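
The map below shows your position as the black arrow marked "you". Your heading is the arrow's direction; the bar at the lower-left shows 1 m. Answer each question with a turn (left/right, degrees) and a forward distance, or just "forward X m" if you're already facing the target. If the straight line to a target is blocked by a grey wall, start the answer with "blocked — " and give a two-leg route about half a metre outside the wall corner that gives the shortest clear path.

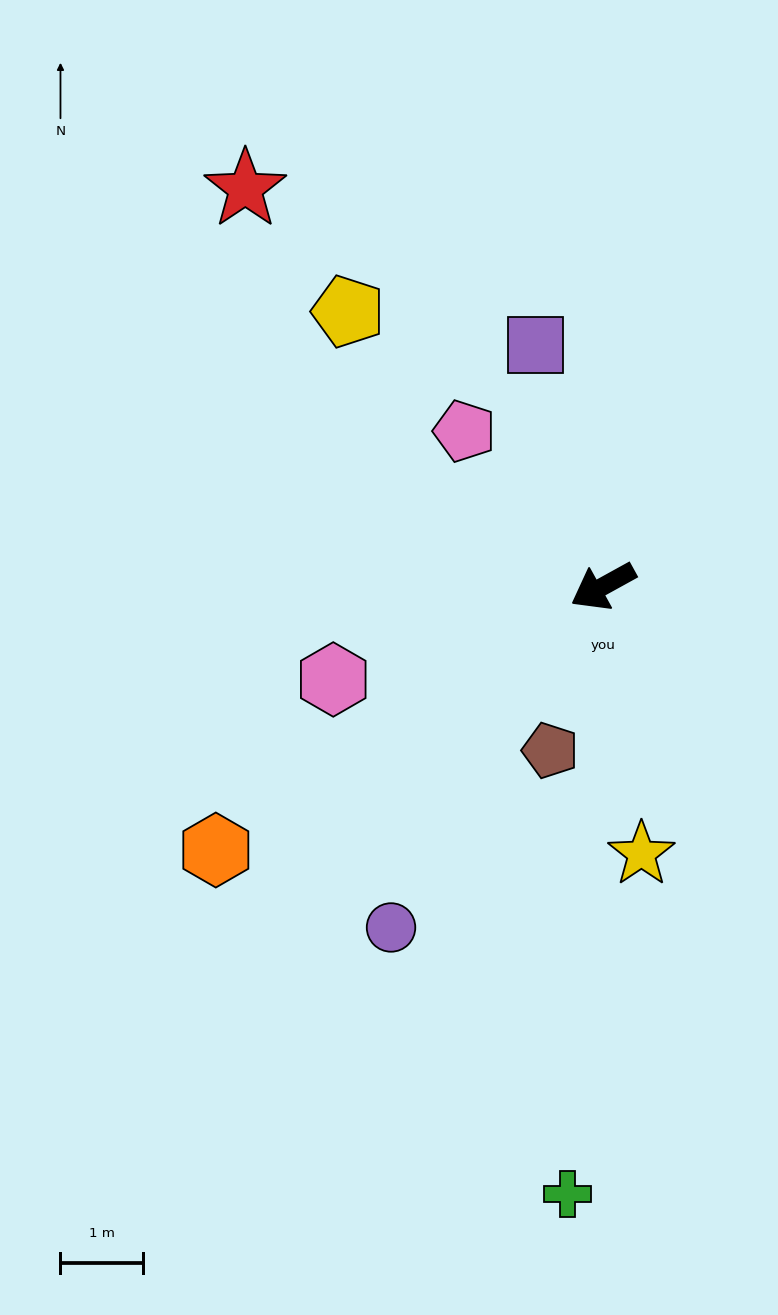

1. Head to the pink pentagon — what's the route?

turn right 77°, forward 2.5 m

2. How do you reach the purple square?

turn right 103°, forward 3.0 m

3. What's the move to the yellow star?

turn left 69°, forward 3.3 m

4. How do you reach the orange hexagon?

turn left 5°, forward 5.7 m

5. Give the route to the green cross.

turn left 58°, forward 7.3 m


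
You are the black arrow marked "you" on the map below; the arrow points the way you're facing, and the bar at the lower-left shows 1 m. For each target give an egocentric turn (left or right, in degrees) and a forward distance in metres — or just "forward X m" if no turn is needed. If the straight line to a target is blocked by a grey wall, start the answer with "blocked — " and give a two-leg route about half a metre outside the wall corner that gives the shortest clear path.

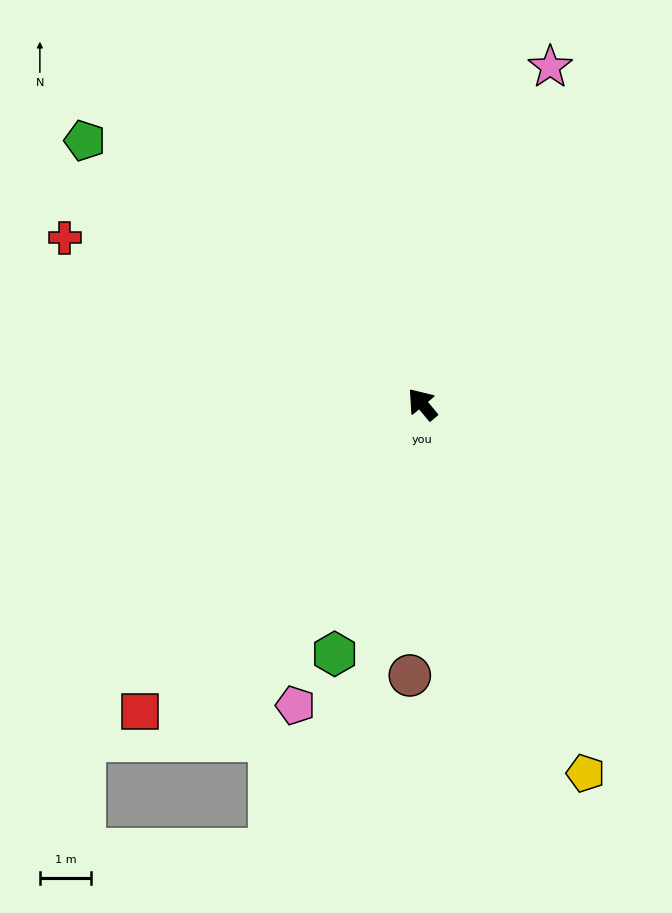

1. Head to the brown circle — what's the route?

turn left 137°, forward 5.3 m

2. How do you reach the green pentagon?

turn left 12°, forward 8.3 m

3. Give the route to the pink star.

turn right 61°, forward 7.0 m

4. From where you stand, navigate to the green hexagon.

turn left 121°, forward 5.1 m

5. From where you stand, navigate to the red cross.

turn left 25°, forward 7.7 m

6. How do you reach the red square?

turn left 98°, forward 8.1 m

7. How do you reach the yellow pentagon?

turn left 164°, forward 7.9 m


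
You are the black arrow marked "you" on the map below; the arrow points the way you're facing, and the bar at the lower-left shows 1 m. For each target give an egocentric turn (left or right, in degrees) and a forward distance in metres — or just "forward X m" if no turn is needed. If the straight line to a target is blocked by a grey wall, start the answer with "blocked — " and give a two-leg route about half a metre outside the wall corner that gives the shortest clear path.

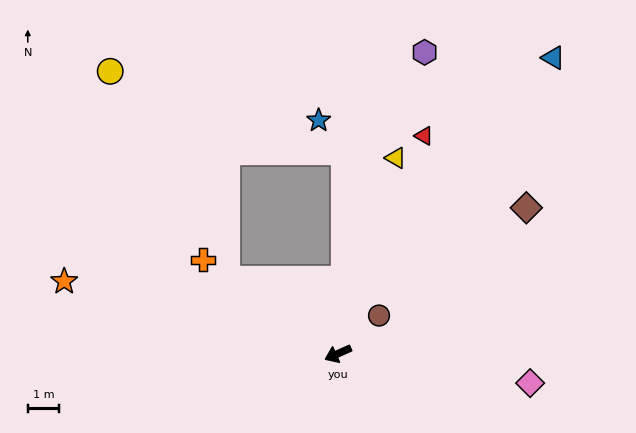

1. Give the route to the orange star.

turn right 39°, forward 9.0 m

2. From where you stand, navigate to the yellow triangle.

turn right 130°, forward 6.5 m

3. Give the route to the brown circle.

turn right 161°, forward 1.8 m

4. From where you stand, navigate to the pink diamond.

turn left 147°, forward 6.2 m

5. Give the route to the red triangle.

turn right 136°, forward 7.5 m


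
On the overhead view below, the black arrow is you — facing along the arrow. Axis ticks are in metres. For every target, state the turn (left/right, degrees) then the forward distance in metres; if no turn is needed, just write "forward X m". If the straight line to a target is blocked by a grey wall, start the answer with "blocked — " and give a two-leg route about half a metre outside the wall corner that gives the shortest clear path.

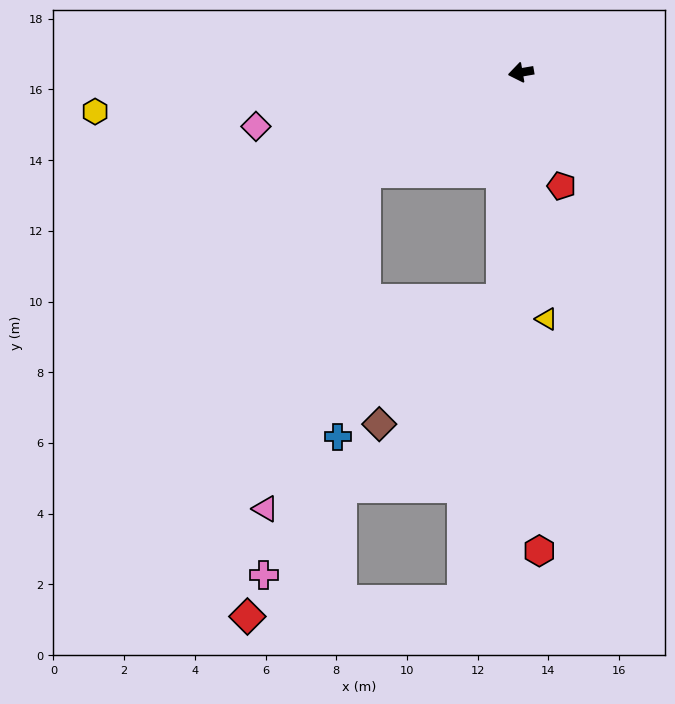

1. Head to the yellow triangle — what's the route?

turn left 86°, forward 7.0 m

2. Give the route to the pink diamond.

forward 7.7 m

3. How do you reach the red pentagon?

turn left 100°, forward 3.4 m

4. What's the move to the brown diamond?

blocked — turn left 75°, forward 6.4 m, then turn right 39°, forward 5.0 m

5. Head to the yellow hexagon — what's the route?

turn right 5°, forward 12.1 m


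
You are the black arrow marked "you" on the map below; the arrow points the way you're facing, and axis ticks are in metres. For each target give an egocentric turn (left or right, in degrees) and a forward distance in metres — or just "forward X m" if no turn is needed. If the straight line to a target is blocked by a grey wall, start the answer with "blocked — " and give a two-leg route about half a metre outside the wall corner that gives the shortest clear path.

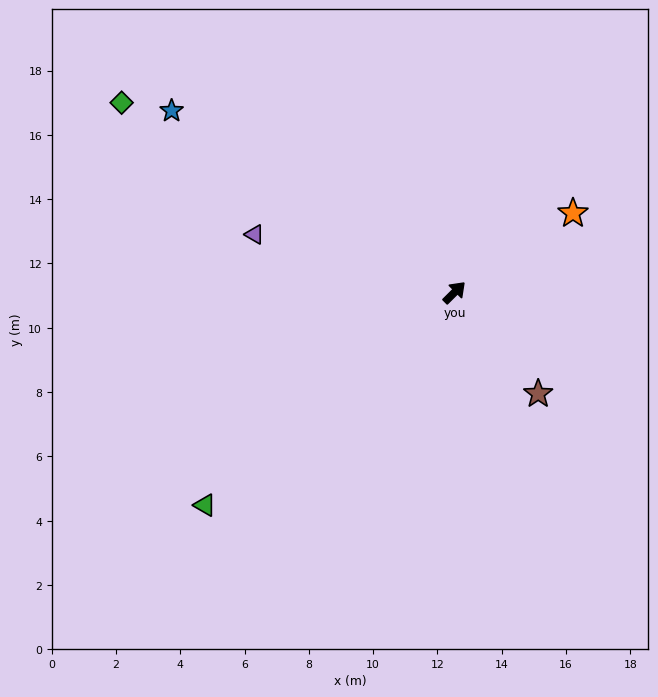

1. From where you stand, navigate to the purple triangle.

turn left 119°, forward 6.5 m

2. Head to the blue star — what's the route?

turn left 102°, forward 10.5 m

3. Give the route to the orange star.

turn right 11°, forward 4.4 m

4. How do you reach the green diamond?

turn left 105°, forward 11.9 m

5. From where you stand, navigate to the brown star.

turn right 95°, forward 4.1 m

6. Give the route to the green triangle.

turn left 176°, forward 10.2 m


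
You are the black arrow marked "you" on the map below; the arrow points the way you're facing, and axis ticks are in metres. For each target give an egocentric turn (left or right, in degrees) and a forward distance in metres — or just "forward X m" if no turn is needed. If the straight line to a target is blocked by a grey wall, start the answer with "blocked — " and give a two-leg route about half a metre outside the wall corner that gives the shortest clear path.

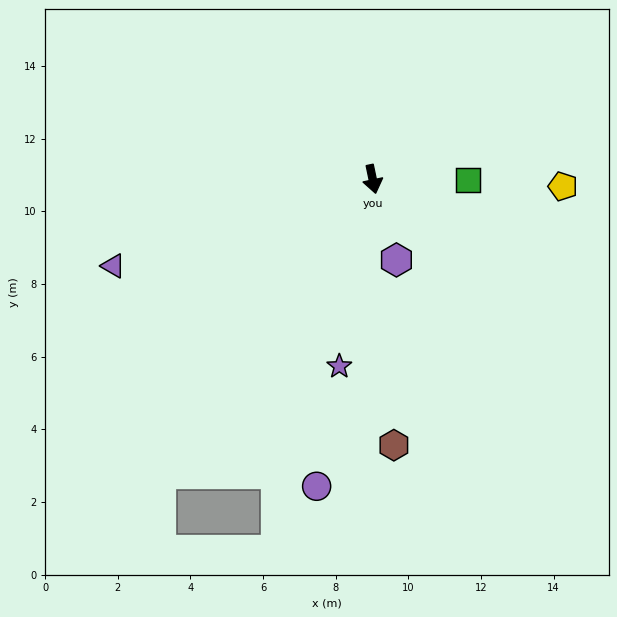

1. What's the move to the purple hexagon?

turn left 5°, forward 2.3 m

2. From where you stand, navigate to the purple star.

turn right 22°, forward 5.2 m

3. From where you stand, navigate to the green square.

turn left 77°, forward 2.6 m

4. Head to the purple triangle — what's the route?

turn right 83°, forward 7.5 m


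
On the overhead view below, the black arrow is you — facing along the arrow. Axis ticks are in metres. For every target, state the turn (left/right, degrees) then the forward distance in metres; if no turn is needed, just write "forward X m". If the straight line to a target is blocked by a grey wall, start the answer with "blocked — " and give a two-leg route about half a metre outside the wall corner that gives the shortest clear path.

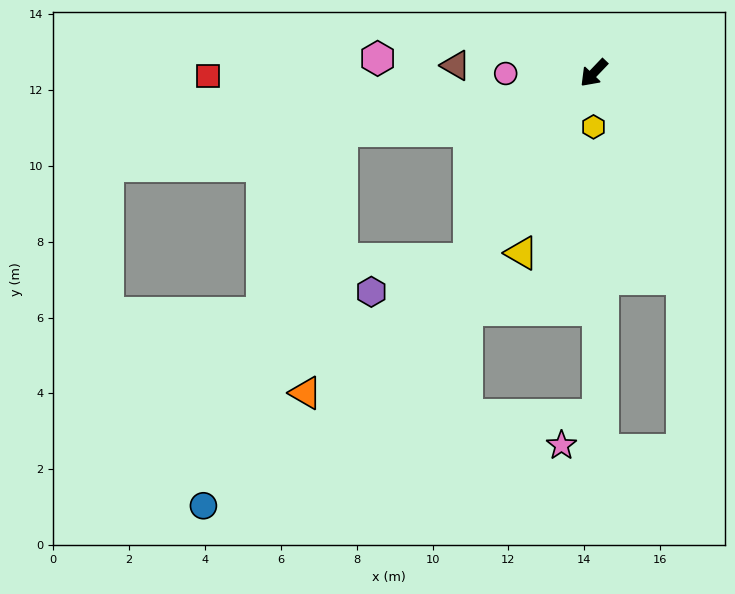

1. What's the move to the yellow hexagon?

turn left 43°, forward 1.4 m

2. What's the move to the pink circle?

turn right 46°, forward 2.3 m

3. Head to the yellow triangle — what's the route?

turn left 22°, forward 5.1 m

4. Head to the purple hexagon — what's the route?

blocked — turn left 10°, forward 5.9 m, then turn right 38°, forward 2.7 m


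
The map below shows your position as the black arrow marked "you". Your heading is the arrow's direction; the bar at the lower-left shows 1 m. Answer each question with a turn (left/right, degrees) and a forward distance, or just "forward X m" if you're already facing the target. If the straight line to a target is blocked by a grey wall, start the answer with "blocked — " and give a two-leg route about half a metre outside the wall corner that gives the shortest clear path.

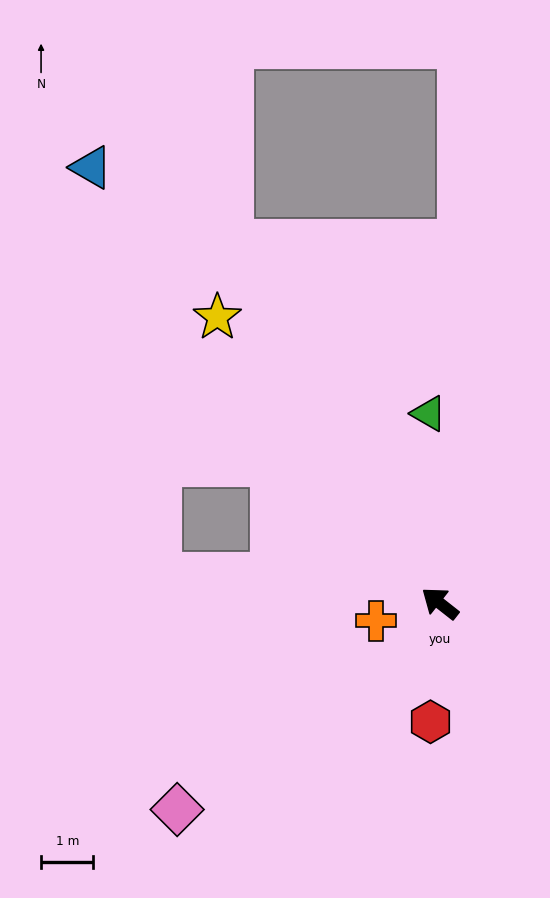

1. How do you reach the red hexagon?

turn left 124°, forward 2.3 m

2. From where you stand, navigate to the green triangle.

turn right 48°, forward 3.6 m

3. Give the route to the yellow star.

turn right 14°, forward 6.9 m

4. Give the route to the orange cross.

turn left 53°, forward 1.3 m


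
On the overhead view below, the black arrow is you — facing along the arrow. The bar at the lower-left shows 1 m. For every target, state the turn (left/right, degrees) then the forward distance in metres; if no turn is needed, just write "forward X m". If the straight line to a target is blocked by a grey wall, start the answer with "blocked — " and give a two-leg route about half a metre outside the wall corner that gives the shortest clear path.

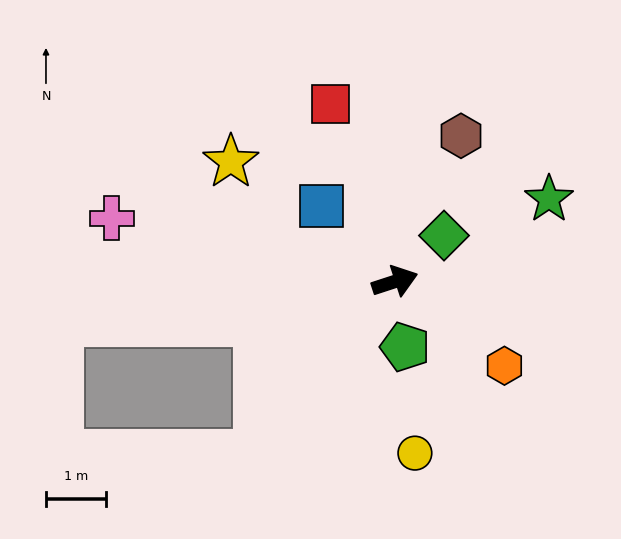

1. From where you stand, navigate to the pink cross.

turn left 149°, forward 4.9 m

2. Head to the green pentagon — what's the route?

turn right 99°, forward 1.1 m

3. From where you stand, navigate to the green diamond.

turn left 25°, forward 1.1 m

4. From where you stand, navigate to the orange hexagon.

turn right 56°, forward 2.3 m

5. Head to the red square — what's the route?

turn left 92°, forward 3.2 m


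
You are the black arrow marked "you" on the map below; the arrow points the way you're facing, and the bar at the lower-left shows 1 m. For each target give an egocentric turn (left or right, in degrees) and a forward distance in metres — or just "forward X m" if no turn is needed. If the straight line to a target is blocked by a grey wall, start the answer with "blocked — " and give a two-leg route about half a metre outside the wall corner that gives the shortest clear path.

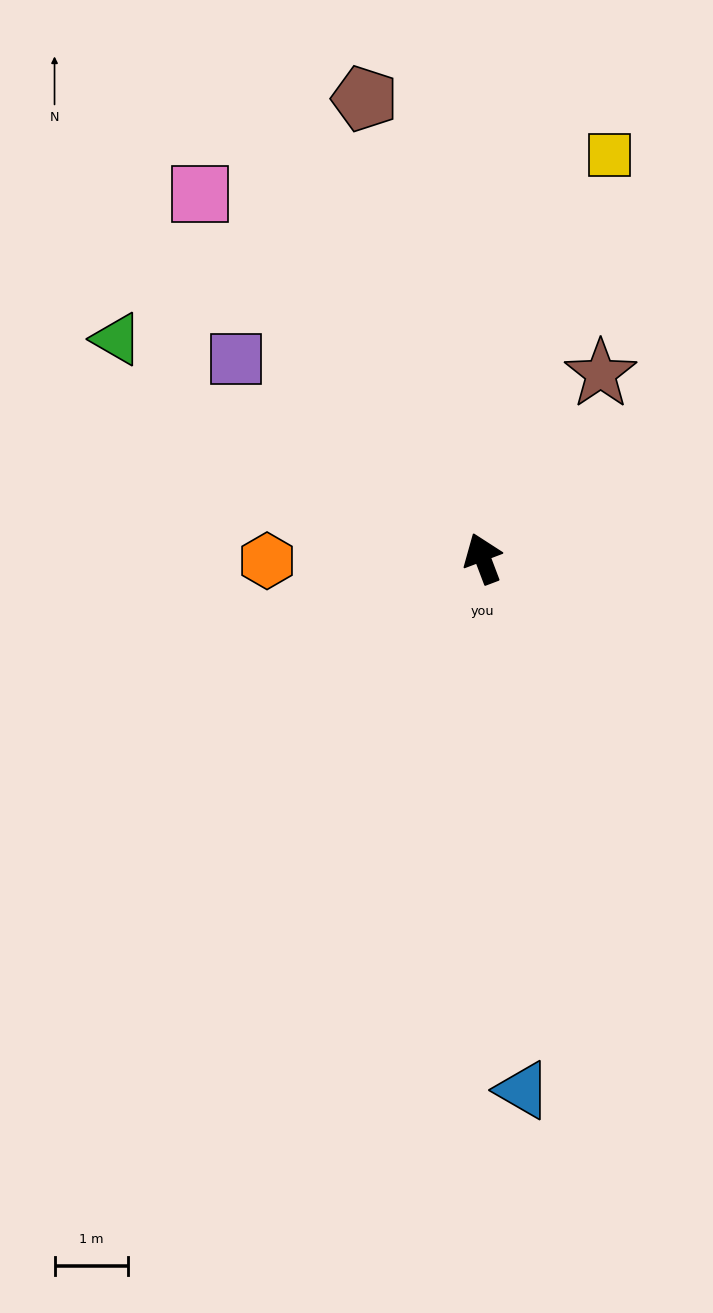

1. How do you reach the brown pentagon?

turn right 6°, forward 6.4 m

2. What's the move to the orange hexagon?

turn left 70°, forward 2.9 m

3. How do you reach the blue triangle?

turn left 164°, forward 7.2 m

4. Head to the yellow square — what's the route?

turn right 38°, forward 5.7 m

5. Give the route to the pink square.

turn left 17°, forward 6.2 m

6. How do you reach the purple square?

turn left 30°, forward 4.3 m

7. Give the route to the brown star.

turn right 53°, forward 3.0 m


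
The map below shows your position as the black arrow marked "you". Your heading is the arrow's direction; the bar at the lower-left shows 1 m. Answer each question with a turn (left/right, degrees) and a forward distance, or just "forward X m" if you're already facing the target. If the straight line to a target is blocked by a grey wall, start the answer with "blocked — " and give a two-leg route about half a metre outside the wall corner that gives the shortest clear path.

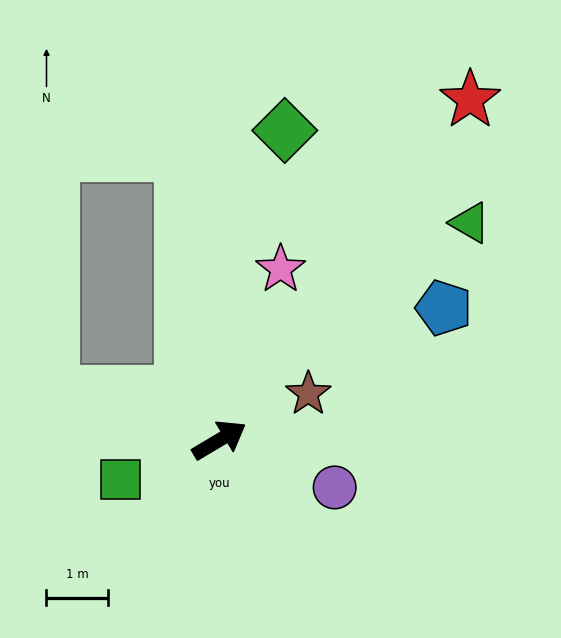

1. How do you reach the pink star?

turn left 40°, forward 2.9 m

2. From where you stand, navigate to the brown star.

turn right 3°, forward 1.6 m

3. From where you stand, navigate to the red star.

turn left 23°, forward 6.8 m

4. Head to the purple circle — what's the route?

turn right 53°, forward 2.0 m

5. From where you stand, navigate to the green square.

turn left 171°, forward 1.7 m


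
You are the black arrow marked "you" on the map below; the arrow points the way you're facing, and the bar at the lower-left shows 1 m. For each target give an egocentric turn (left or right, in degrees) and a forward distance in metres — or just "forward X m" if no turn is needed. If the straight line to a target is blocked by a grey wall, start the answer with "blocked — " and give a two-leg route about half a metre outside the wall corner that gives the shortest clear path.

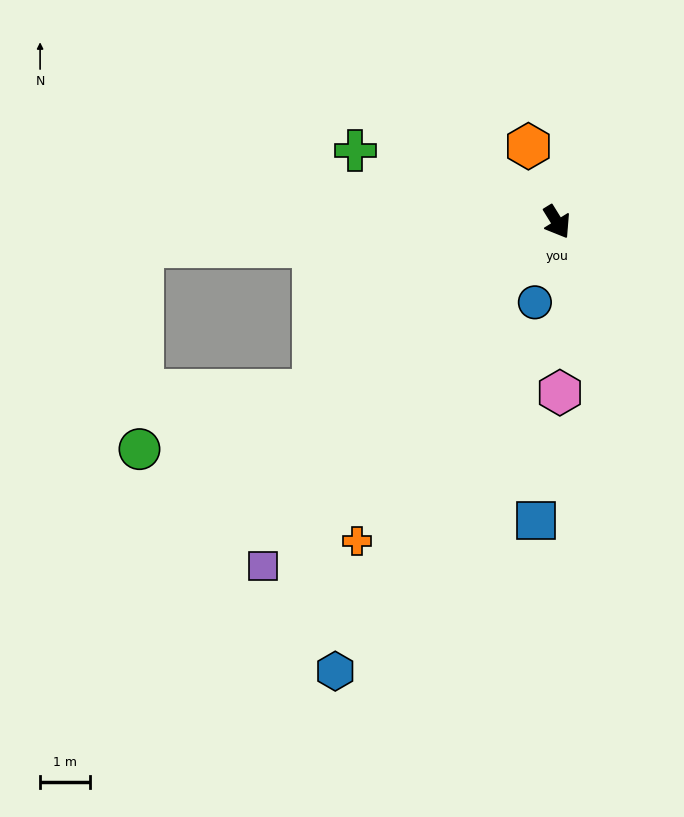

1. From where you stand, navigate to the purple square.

turn right 72°, forward 9.0 m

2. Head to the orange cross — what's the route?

turn right 64°, forward 7.5 m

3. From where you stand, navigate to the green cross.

turn right 141°, forward 4.3 m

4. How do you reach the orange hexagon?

turn left 169°, forward 1.6 m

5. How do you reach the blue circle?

turn right 47°, forward 1.7 m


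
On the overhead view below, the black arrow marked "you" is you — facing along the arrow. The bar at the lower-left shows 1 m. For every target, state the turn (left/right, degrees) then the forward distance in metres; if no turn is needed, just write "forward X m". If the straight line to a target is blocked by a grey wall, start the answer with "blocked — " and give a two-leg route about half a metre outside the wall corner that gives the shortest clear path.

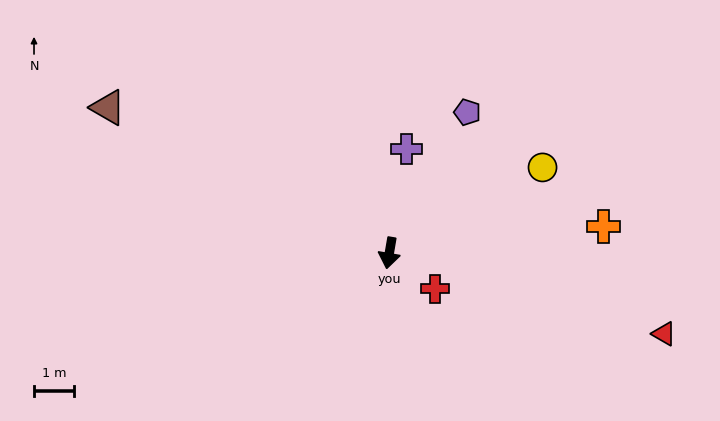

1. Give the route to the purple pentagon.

turn left 161°, forward 4.0 m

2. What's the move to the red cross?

turn left 62°, forward 1.5 m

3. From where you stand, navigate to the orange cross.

turn left 107°, forward 5.4 m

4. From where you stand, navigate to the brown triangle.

turn right 108°, forward 8.0 m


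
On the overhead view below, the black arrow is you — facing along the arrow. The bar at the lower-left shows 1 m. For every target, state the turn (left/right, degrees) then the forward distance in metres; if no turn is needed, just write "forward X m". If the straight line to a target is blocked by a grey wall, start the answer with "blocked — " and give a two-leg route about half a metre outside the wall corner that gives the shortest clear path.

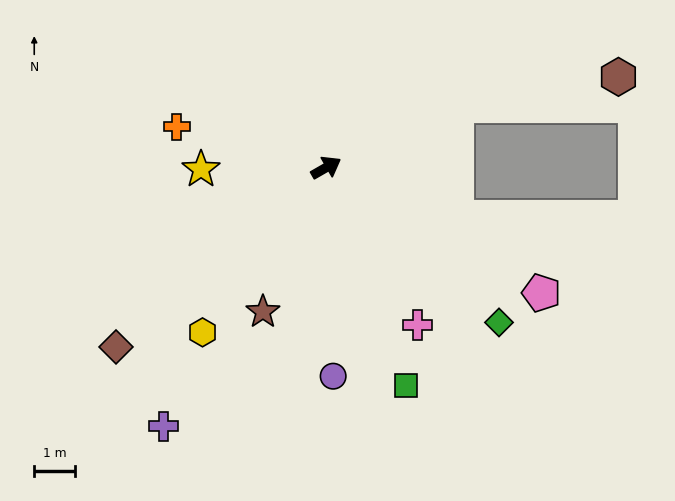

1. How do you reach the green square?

turn right 100°, forward 5.7 m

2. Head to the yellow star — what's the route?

turn left 151°, forward 3.1 m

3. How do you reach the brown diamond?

turn right 169°, forward 6.8 m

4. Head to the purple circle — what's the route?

turn right 118°, forward 5.1 m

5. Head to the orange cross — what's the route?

turn left 135°, forward 3.8 m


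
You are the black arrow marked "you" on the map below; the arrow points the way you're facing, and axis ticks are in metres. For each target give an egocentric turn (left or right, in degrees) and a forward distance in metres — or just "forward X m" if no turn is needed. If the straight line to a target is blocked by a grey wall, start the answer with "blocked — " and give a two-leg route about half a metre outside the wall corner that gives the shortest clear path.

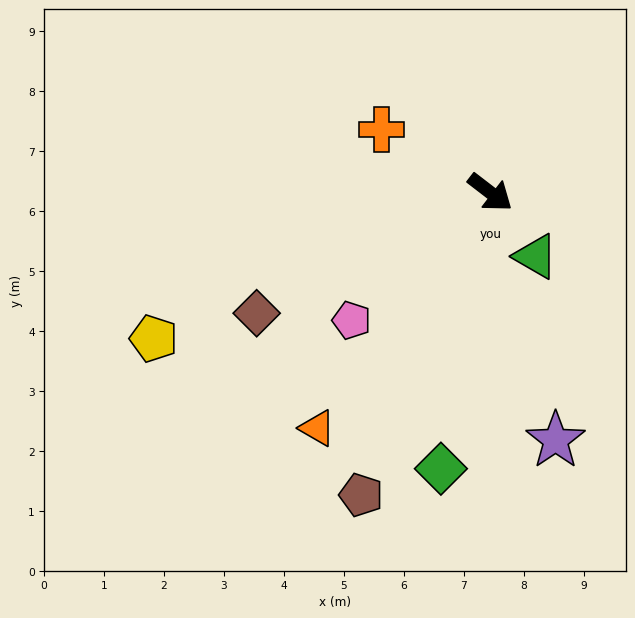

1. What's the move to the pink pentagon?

turn right 100°, forward 3.1 m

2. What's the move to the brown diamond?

turn right 115°, forward 4.4 m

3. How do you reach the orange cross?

turn right 173°, forward 2.1 m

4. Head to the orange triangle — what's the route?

turn right 89°, forward 4.9 m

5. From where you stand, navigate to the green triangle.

turn right 17°, forward 1.3 m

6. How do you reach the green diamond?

turn right 63°, forward 4.7 m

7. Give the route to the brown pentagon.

turn right 76°, forward 5.5 m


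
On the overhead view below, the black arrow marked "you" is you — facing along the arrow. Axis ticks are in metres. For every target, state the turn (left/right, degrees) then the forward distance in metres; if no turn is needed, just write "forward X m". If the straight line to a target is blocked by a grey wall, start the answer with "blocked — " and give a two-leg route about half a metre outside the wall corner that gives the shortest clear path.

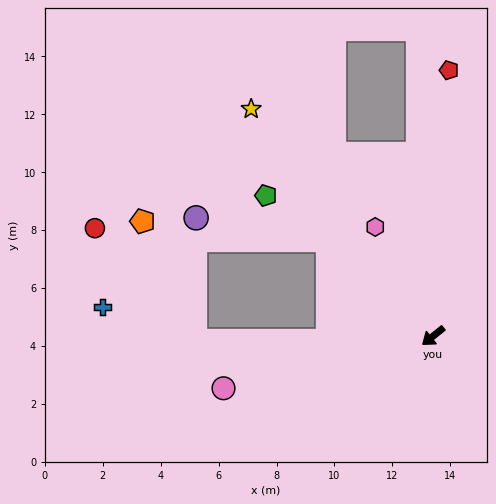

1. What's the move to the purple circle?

blocked — turn right 81°, forward 4.9 m, then turn left 33°, forward 4.6 m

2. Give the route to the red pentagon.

turn right 132°, forward 9.2 m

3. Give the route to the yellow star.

turn right 90°, forward 10.0 m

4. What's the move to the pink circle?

turn right 25°, forward 7.5 m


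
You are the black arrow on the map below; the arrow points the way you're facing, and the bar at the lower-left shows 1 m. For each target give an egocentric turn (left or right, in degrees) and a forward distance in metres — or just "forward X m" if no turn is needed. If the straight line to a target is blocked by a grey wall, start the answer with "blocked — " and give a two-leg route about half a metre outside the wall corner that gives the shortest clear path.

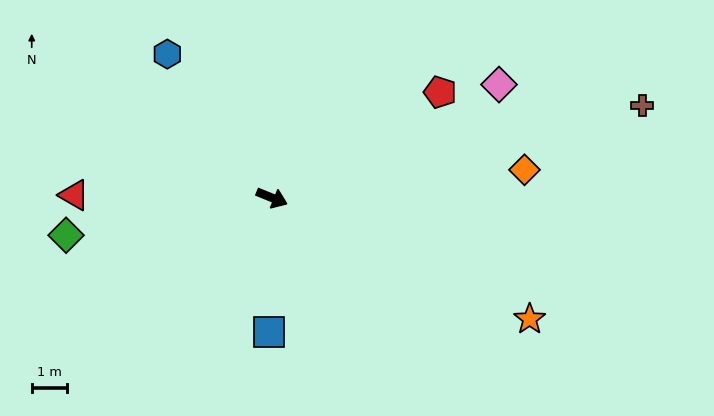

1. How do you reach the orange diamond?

turn left 29°, forward 7.1 m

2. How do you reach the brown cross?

turn left 36°, forward 10.7 m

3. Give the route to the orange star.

turn right 3°, forward 8.0 m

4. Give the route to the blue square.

turn right 69°, forward 3.8 m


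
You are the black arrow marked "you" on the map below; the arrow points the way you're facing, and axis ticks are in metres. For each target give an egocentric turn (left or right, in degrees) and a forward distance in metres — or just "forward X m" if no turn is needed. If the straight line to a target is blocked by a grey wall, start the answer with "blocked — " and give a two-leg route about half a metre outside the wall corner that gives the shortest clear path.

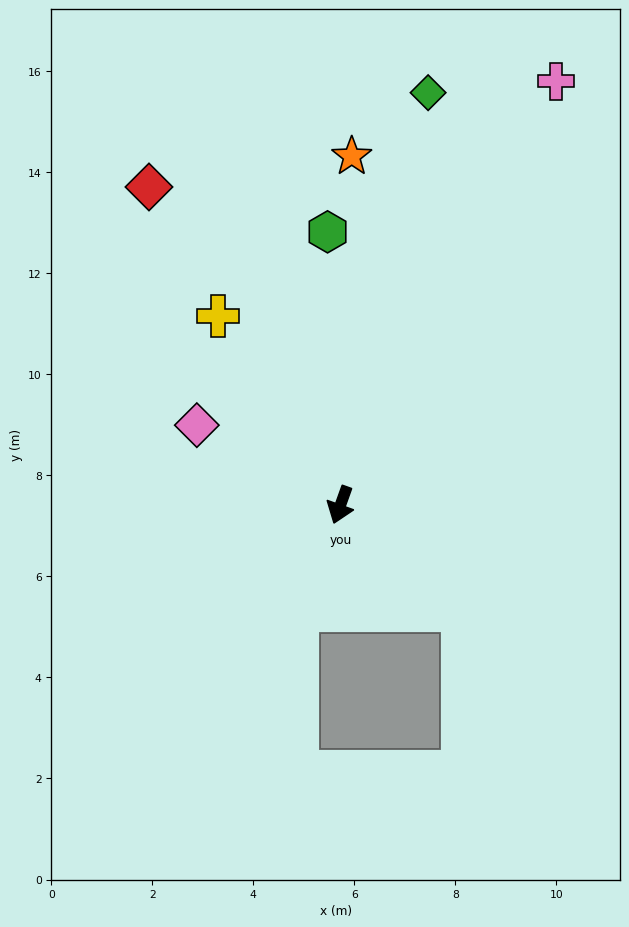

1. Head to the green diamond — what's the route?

turn right 172°, forward 8.3 m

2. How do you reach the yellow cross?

turn right 127°, forward 4.5 m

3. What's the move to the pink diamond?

turn right 99°, forward 3.3 m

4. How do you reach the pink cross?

turn left 173°, forward 9.4 m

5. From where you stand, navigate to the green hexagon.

turn right 158°, forward 5.4 m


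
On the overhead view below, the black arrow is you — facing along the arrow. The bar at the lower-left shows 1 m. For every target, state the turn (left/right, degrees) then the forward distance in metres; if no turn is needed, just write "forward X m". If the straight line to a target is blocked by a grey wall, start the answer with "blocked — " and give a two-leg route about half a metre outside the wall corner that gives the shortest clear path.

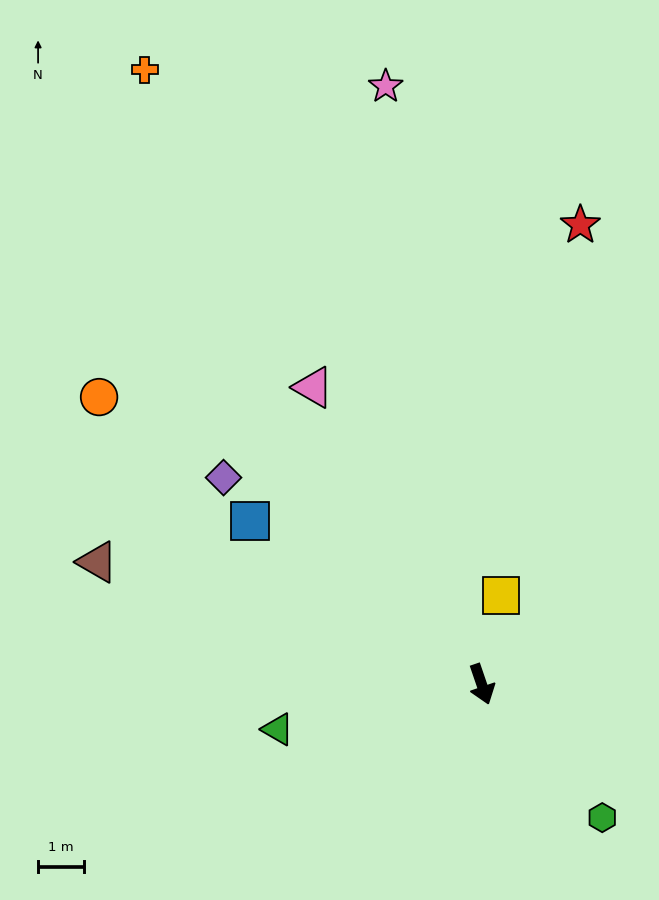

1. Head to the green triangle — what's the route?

turn right 96°, forward 4.6 m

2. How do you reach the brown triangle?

turn right 127°, forward 8.8 m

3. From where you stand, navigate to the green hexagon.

turn left 23°, forward 3.9 m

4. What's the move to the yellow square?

turn left 149°, forward 2.0 m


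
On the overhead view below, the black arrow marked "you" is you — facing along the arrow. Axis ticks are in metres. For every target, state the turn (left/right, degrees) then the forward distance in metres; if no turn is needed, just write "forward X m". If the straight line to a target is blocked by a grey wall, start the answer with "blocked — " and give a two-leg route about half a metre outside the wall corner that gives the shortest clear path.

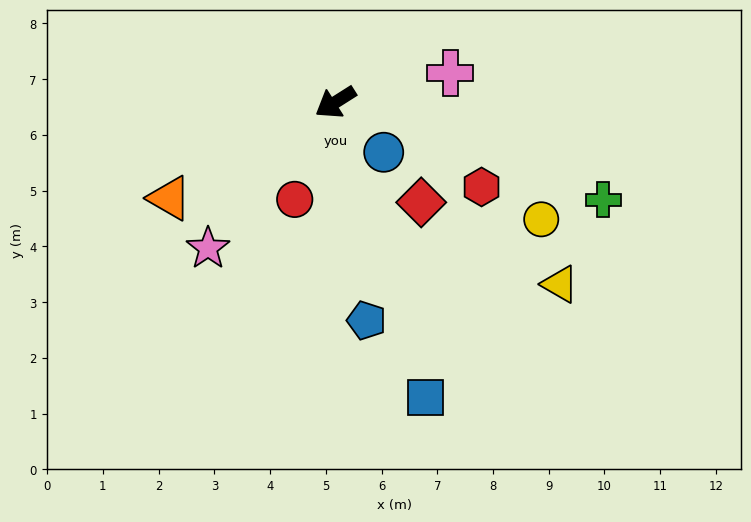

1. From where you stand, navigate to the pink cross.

turn left 162°, forward 2.1 m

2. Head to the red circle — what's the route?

turn left 35°, forward 1.9 m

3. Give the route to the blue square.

turn left 75°, forward 5.5 m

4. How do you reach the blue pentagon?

turn left 66°, forward 4.0 m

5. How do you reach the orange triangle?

turn right 2°, forward 3.4 m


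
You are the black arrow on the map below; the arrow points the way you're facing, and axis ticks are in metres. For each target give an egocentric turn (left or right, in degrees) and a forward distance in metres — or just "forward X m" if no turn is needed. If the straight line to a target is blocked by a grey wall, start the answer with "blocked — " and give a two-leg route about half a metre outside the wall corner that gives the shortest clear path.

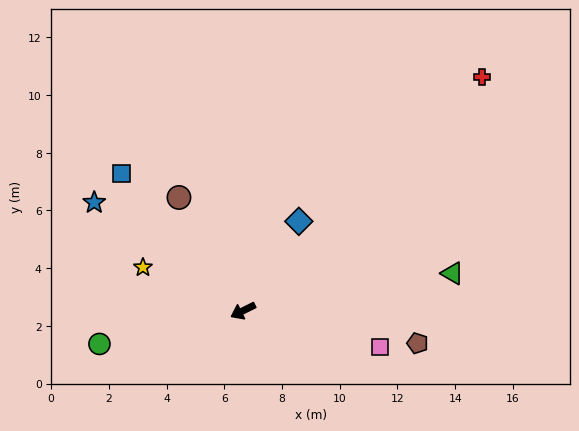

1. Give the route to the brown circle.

turn right 87°, forward 4.5 m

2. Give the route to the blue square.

turn right 75°, forward 6.3 m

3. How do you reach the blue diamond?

turn right 148°, forward 3.7 m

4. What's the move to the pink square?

turn left 139°, forward 4.9 m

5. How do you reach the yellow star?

turn right 50°, forward 3.8 m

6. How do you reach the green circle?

turn right 13°, forward 5.1 m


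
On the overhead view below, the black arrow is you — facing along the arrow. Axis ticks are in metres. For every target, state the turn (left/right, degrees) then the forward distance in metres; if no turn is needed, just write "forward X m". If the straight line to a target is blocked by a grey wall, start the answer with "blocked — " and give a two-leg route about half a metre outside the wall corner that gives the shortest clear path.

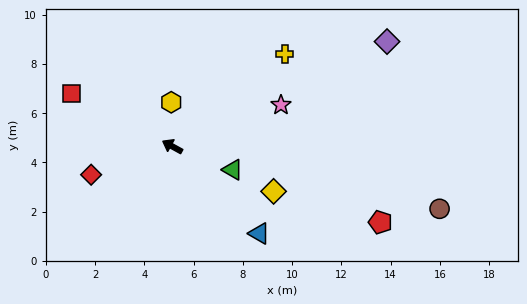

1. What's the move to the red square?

forward 4.6 m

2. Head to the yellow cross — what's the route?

turn right 112°, forward 5.9 m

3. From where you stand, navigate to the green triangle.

turn right 172°, forward 2.6 m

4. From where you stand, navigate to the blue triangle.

turn left 164°, forward 5.0 m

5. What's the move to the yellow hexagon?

turn right 60°, forward 1.8 m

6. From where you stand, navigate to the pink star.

turn right 130°, forward 4.7 m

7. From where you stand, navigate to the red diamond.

turn left 48°, forward 3.5 m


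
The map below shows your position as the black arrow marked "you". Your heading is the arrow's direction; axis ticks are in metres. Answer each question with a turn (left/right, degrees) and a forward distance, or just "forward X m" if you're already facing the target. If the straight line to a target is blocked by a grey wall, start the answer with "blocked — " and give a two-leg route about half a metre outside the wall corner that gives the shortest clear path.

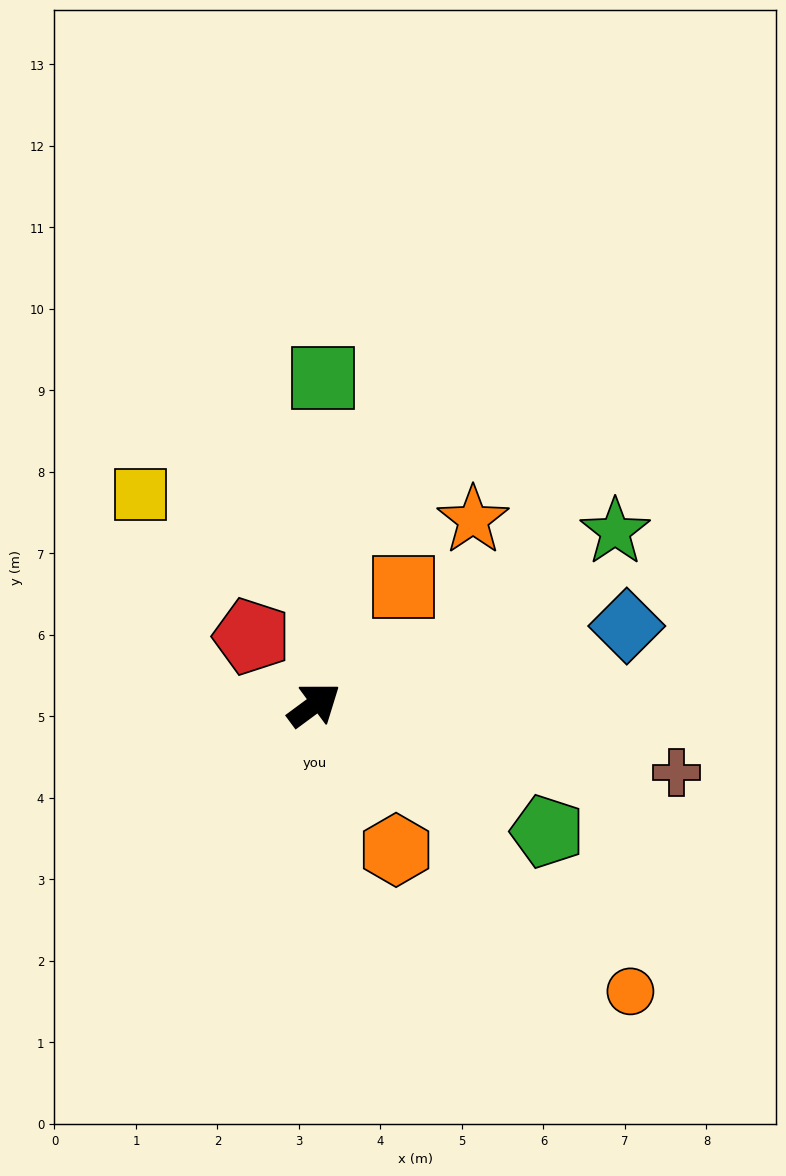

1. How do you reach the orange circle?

turn right 79°, forward 5.2 m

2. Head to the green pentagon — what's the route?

turn right 65°, forward 3.3 m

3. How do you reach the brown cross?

turn right 47°, forward 4.5 m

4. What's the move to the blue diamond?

turn right 22°, forward 4.0 m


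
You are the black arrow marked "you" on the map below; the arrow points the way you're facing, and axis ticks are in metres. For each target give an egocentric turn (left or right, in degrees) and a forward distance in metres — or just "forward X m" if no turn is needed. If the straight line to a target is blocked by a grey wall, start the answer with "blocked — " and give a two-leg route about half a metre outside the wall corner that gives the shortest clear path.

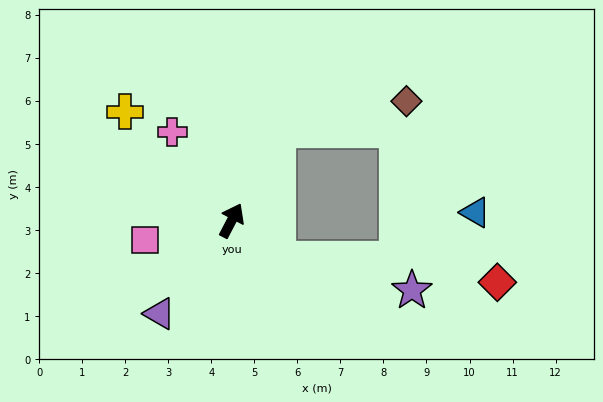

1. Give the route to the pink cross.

turn left 61°, forward 2.5 m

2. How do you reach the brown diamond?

blocked — forward 2.4 m, then turn right 50°, forward 3.1 m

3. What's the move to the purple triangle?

turn left 170°, forward 2.7 m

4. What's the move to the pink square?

turn left 130°, forward 2.1 m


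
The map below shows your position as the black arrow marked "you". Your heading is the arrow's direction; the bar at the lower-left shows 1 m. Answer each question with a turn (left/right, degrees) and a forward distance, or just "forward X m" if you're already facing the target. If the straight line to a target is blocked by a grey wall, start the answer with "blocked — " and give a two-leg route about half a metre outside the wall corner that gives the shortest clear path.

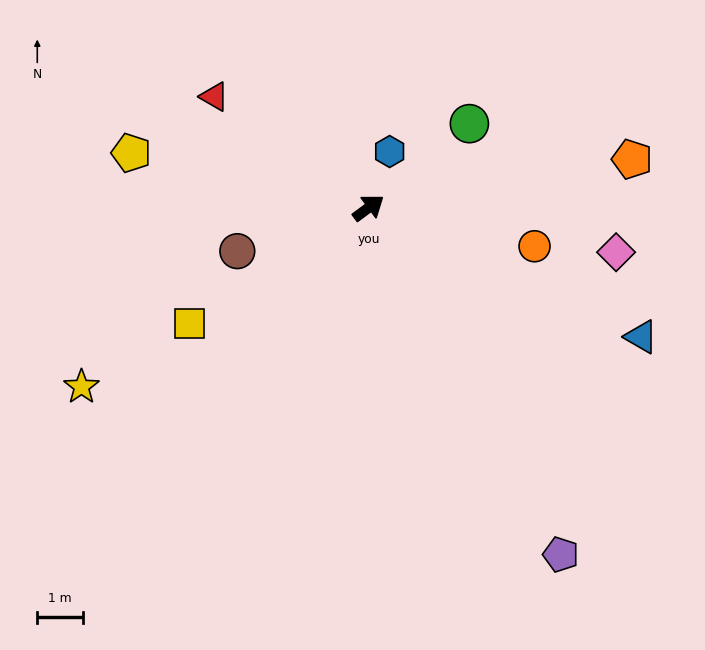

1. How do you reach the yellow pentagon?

turn left 130°, forward 5.3 m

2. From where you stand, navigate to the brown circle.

turn left 162°, forward 3.0 m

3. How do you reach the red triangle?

turn left 108°, forward 4.2 m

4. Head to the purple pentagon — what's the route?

turn right 97°, forward 8.7 m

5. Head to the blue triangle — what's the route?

turn right 62°, forward 6.6 m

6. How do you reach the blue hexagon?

turn left 33°, forward 1.3 m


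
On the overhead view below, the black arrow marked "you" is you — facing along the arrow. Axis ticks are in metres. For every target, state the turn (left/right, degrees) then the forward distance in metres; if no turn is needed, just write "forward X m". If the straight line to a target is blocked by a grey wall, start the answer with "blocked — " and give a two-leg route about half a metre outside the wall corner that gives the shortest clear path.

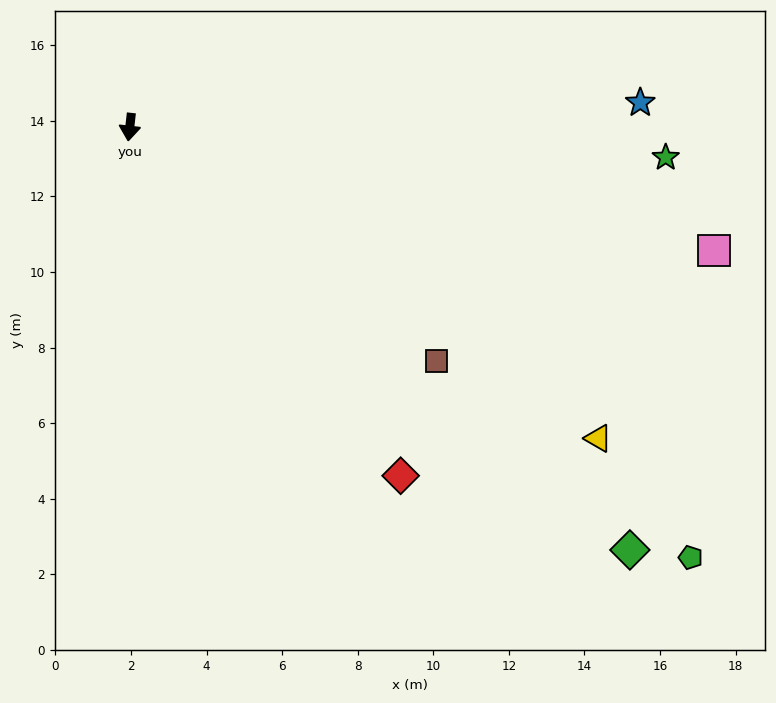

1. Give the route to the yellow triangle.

turn left 63°, forward 14.9 m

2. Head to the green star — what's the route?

turn left 93°, forward 14.2 m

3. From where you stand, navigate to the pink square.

turn left 85°, forward 15.8 m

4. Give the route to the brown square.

turn left 59°, forward 10.2 m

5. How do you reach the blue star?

turn left 99°, forward 13.5 m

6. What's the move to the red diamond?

turn left 44°, forward 11.7 m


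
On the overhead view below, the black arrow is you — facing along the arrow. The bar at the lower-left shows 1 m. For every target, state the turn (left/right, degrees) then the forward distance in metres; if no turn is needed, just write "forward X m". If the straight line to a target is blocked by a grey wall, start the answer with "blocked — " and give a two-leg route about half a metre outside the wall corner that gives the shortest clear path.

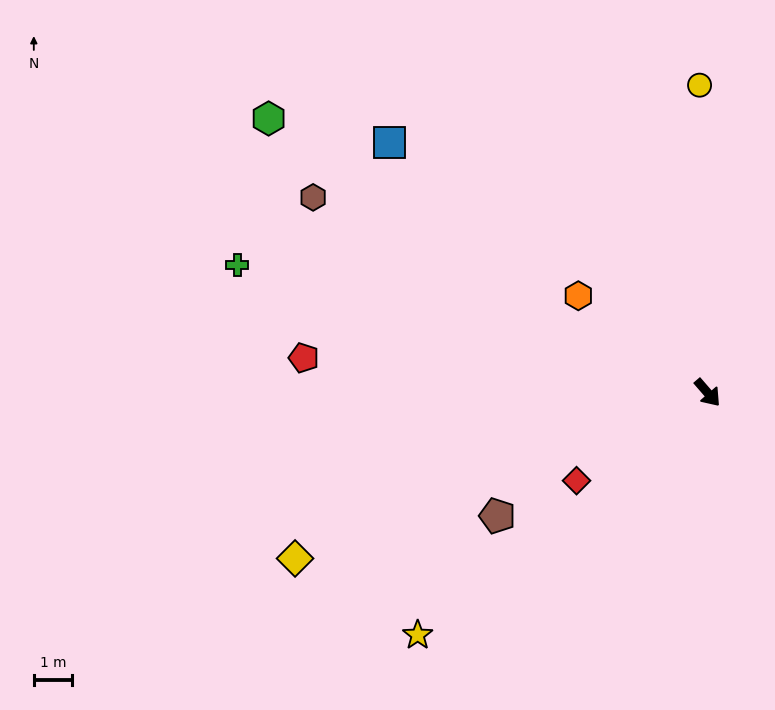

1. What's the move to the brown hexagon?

turn right 157°, forward 11.6 m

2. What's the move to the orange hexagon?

turn right 168°, forward 4.3 m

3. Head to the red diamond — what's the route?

turn right 97°, forward 4.2 m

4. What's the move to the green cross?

turn right 146°, forward 12.8 m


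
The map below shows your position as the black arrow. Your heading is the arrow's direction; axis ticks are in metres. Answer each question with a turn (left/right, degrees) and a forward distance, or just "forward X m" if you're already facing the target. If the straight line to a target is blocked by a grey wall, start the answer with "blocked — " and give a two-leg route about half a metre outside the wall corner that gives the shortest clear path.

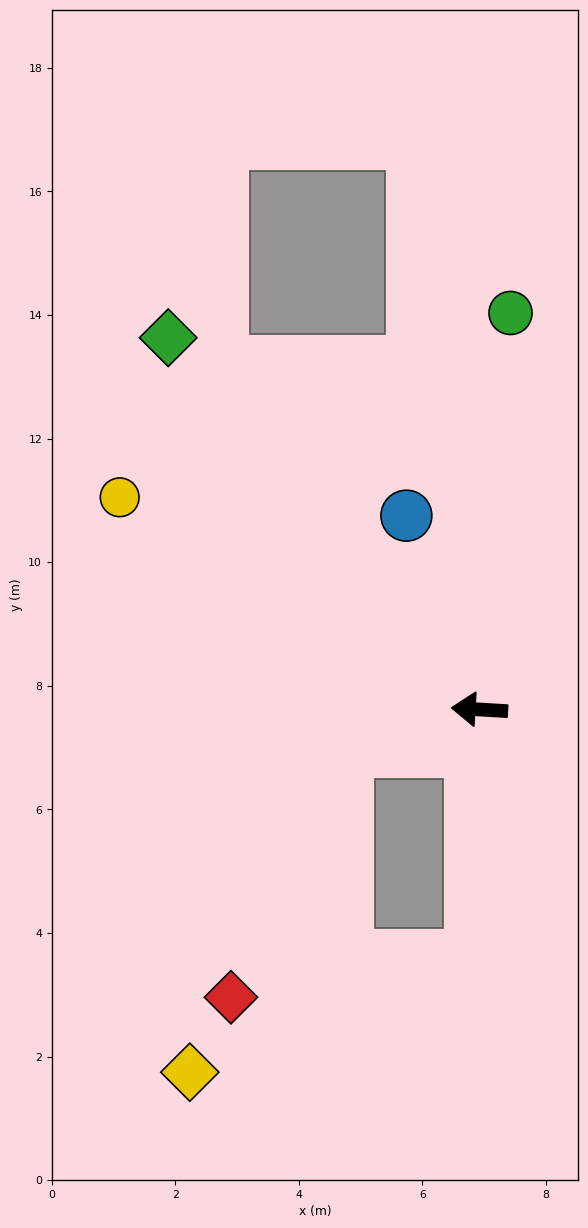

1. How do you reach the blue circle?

turn right 66°, forward 3.4 m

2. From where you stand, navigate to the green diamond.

turn right 47°, forward 7.8 m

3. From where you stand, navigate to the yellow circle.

turn right 27°, forward 6.8 m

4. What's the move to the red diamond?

blocked — turn left 21°, forward 2.2 m, then turn left 47°, forward 4.4 m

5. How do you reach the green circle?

turn right 91°, forward 6.4 m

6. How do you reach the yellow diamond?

blocked — turn left 91°, forward 4.0 m, then turn right 65°, forward 4.9 m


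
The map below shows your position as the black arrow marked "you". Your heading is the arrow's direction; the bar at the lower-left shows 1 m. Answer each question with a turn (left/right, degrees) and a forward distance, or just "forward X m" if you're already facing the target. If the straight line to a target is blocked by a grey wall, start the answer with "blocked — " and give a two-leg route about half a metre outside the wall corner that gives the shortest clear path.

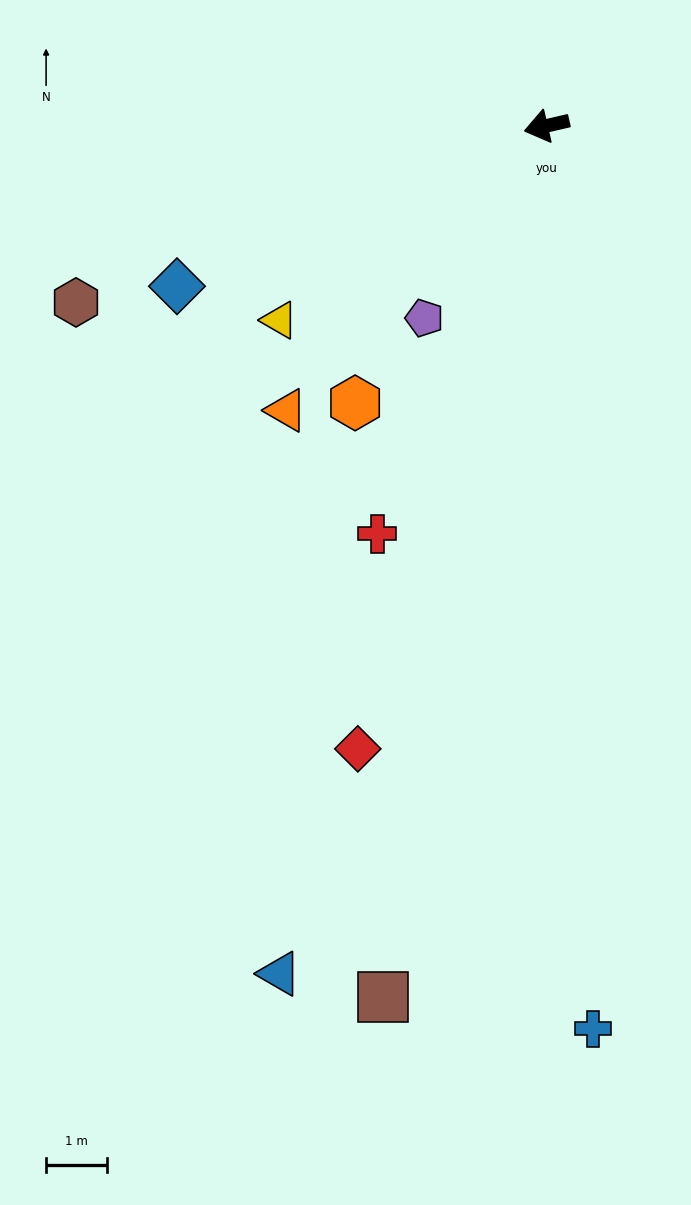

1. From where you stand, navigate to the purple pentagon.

turn left 45°, forward 3.7 m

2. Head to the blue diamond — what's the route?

turn left 10°, forward 6.6 m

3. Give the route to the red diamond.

turn left 60°, forward 10.7 m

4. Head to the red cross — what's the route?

turn left 54°, forward 7.2 m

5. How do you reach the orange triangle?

turn left 35°, forward 6.3 m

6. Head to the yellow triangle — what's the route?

turn left 23°, forward 5.4 m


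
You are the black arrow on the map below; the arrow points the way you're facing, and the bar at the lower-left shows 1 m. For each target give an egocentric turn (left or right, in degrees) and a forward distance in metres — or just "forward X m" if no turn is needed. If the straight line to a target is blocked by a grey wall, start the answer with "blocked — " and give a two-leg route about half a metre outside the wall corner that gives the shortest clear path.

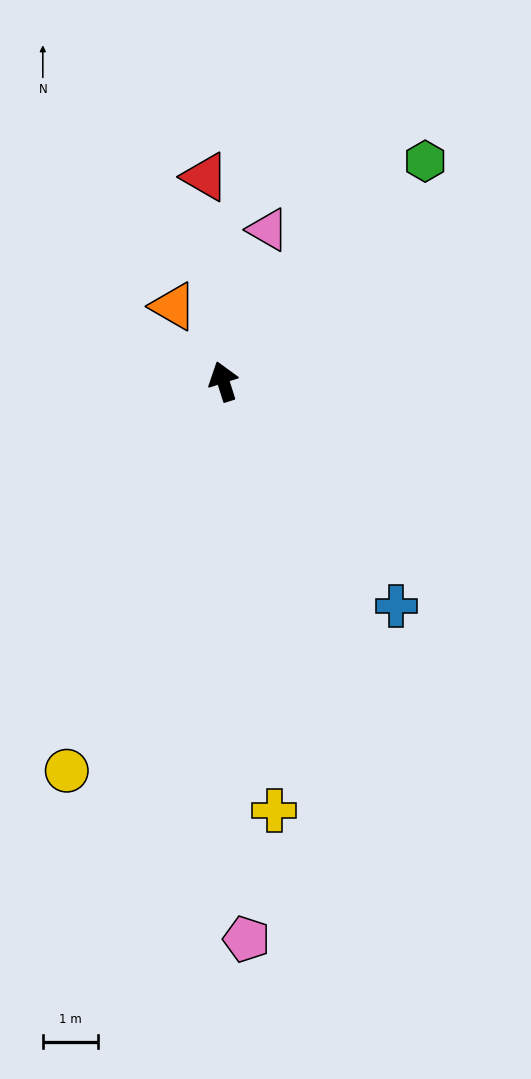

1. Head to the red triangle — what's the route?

turn right 12°, forward 3.7 m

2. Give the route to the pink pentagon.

turn left 165°, forward 10.0 m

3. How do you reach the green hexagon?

turn right 60°, forward 5.4 m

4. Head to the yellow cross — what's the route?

turn left 169°, forward 7.8 m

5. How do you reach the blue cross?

turn right 160°, forward 5.1 m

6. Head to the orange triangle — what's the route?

turn left 16°, forward 1.6 m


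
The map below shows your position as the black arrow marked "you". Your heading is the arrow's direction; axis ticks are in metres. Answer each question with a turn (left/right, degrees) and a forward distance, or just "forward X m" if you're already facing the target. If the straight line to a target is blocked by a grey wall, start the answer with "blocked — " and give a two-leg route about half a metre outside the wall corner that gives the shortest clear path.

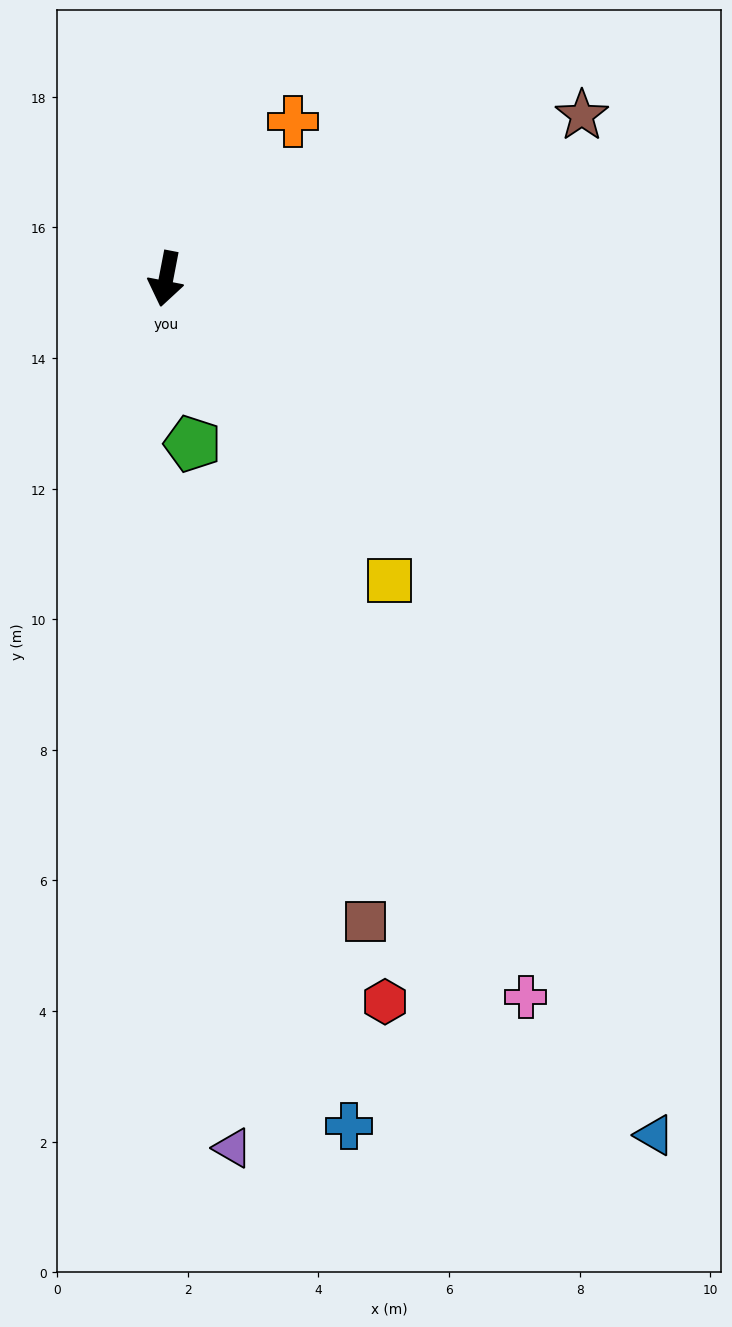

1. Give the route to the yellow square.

turn left 47°, forward 5.7 m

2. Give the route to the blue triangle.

turn left 41°, forward 15.1 m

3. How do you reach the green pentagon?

turn left 20°, forward 2.6 m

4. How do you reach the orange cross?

turn left 152°, forward 3.1 m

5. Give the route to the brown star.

turn left 122°, forward 6.8 m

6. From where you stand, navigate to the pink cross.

turn left 38°, forward 12.3 m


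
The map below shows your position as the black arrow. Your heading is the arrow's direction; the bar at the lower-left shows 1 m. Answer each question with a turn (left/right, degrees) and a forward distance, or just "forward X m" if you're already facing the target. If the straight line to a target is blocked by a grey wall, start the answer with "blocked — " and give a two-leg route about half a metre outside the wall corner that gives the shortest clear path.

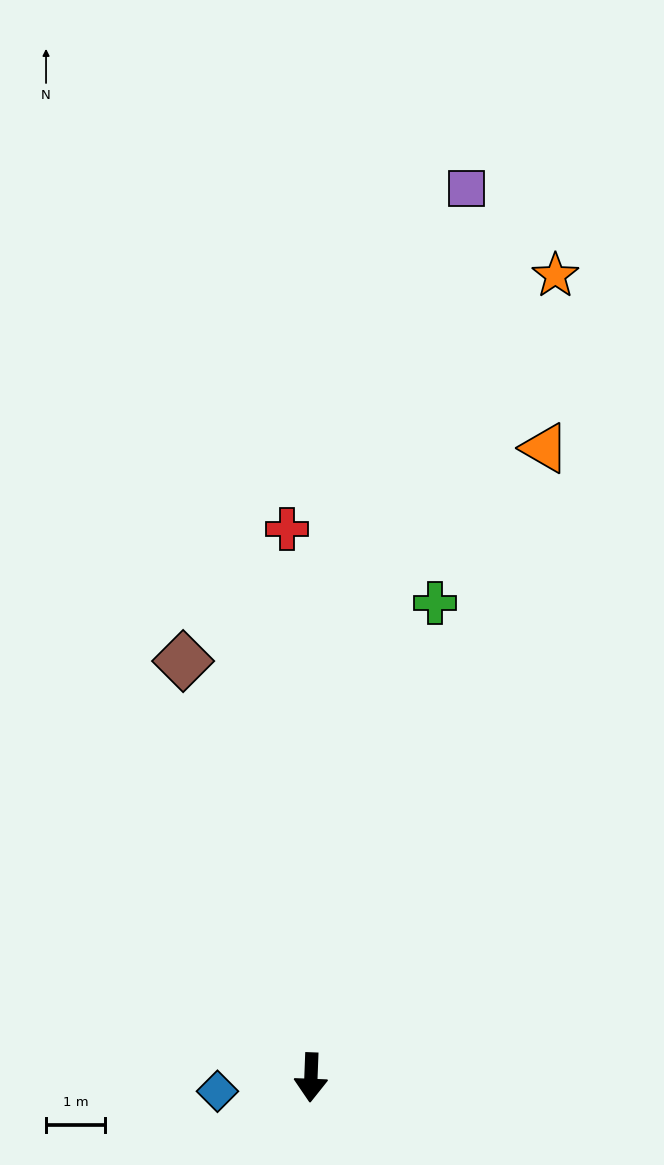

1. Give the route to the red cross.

turn right 175°, forward 9.3 m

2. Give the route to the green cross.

turn left 168°, forward 8.3 m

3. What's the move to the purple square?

turn left 172°, forward 15.3 m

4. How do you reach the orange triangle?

turn left 162°, forward 11.4 m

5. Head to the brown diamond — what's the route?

turn right 161°, forward 7.4 m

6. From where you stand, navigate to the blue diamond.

turn right 79°, forward 1.6 m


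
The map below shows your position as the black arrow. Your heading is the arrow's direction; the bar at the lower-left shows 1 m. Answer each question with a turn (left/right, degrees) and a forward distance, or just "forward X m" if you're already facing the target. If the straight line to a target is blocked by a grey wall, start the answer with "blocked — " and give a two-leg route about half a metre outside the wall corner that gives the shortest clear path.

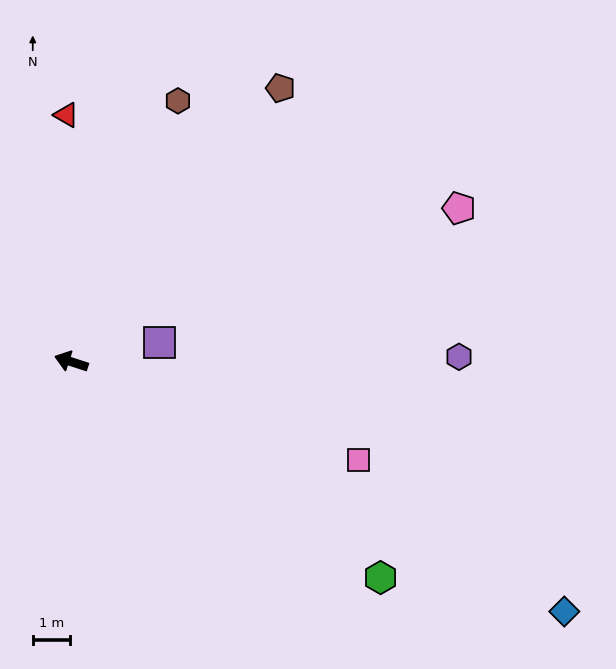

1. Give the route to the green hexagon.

turn left 163°, forward 10.1 m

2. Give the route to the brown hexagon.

turn right 94°, forward 7.6 m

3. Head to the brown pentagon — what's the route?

turn right 109°, forward 9.2 m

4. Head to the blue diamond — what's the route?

turn left 171°, forward 14.8 m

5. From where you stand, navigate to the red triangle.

turn right 71°, forward 6.6 m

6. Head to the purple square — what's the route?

turn right 150°, forward 2.4 m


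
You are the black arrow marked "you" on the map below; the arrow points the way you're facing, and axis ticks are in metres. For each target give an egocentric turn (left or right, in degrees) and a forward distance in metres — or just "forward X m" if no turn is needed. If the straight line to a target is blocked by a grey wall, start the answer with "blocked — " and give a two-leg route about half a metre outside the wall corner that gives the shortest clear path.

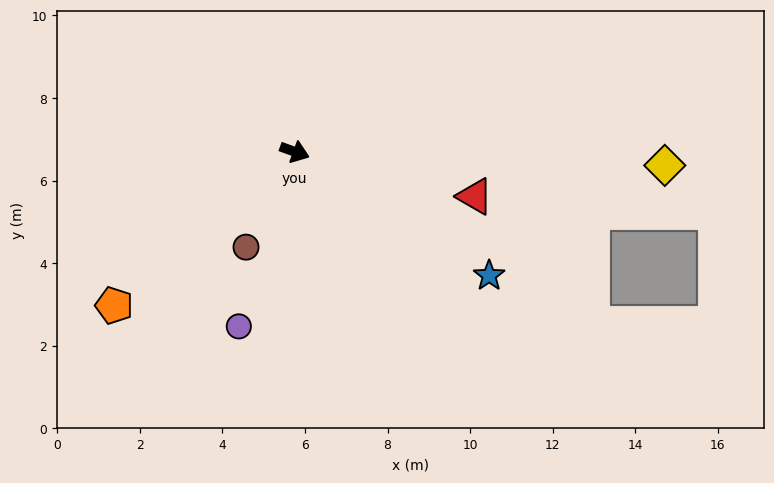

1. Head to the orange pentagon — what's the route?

turn right 120°, forward 5.7 m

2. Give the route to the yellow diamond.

turn left 18°, forward 9.0 m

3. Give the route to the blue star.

turn right 12°, forward 5.6 m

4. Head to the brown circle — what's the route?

turn right 97°, forward 2.6 m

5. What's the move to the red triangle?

turn left 6°, forward 4.5 m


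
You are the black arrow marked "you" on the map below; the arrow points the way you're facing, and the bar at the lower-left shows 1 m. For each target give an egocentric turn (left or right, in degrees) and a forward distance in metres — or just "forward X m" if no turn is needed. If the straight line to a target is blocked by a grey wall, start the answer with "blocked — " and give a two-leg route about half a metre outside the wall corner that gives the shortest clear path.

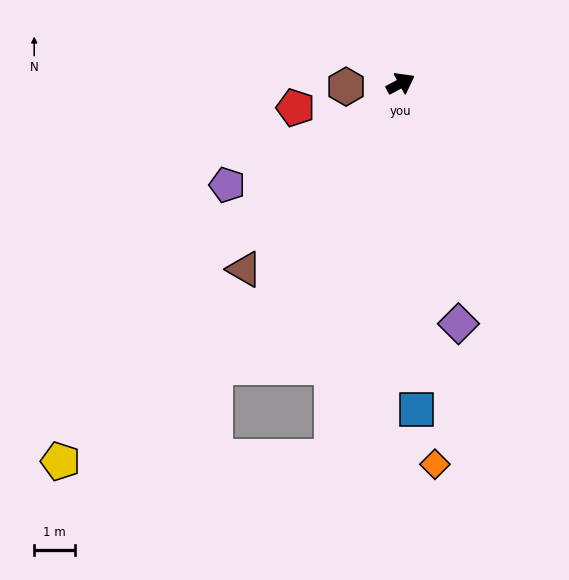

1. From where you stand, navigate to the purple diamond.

turn right 105°, forward 6.0 m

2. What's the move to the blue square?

turn right 116°, forward 7.9 m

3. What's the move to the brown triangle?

turn right 158°, forward 5.9 m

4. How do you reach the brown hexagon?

turn left 155°, forward 1.3 m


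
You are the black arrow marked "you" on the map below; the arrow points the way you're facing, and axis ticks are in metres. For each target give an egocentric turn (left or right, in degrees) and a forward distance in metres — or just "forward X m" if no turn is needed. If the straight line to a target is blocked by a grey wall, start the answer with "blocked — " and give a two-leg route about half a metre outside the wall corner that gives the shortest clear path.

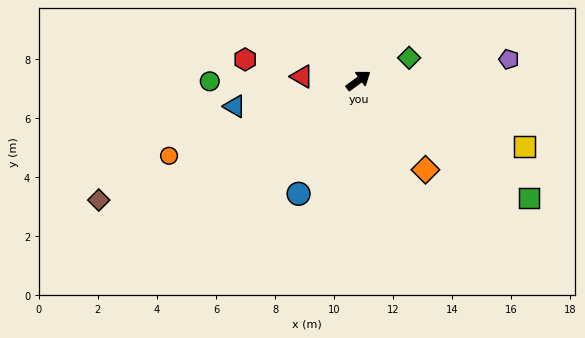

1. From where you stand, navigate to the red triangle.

turn left 140°, forward 1.9 m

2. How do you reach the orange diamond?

turn right 89°, forward 3.8 m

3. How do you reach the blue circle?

turn right 154°, forward 4.3 m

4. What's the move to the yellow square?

turn right 58°, forward 6.0 m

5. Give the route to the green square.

turn right 71°, forward 7.0 m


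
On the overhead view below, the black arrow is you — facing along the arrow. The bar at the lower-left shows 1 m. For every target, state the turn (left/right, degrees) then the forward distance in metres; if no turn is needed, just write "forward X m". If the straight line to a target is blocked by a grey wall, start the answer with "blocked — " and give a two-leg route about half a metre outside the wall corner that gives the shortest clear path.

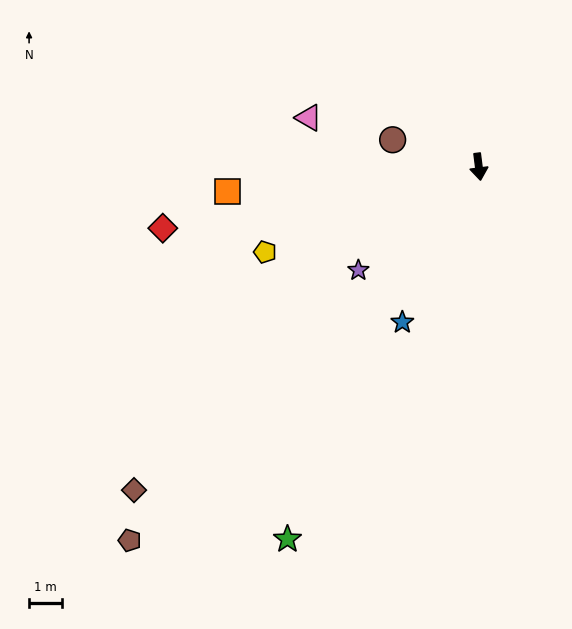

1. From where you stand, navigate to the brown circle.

turn right 115°, forward 2.8 m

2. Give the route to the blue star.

turn right 33°, forward 5.3 m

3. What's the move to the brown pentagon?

turn right 50°, forward 15.6 m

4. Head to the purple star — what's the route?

turn right 57°, forward 4.8 m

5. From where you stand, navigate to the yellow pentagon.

turn right 75°, forward 7.0 m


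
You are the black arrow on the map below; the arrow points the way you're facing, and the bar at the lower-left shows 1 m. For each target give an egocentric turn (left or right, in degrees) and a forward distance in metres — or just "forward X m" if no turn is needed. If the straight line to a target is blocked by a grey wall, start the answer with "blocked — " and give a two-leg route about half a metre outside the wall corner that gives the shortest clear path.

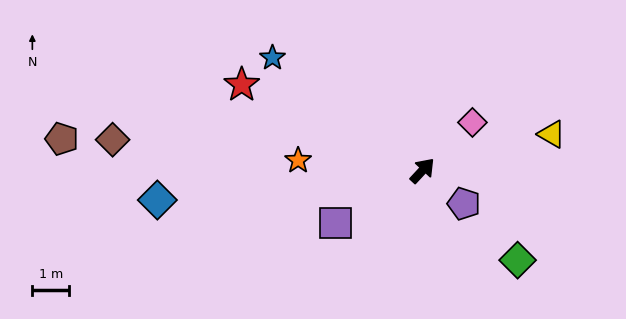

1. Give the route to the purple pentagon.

turn right 86°, forward 1.4 m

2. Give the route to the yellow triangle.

turn right 32°, forward 3.6 m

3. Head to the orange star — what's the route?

turn left 128°, forward 3.4 m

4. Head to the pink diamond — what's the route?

turn right 3°, forward 1.9 m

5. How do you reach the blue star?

turn left 96°, forward 5.1 m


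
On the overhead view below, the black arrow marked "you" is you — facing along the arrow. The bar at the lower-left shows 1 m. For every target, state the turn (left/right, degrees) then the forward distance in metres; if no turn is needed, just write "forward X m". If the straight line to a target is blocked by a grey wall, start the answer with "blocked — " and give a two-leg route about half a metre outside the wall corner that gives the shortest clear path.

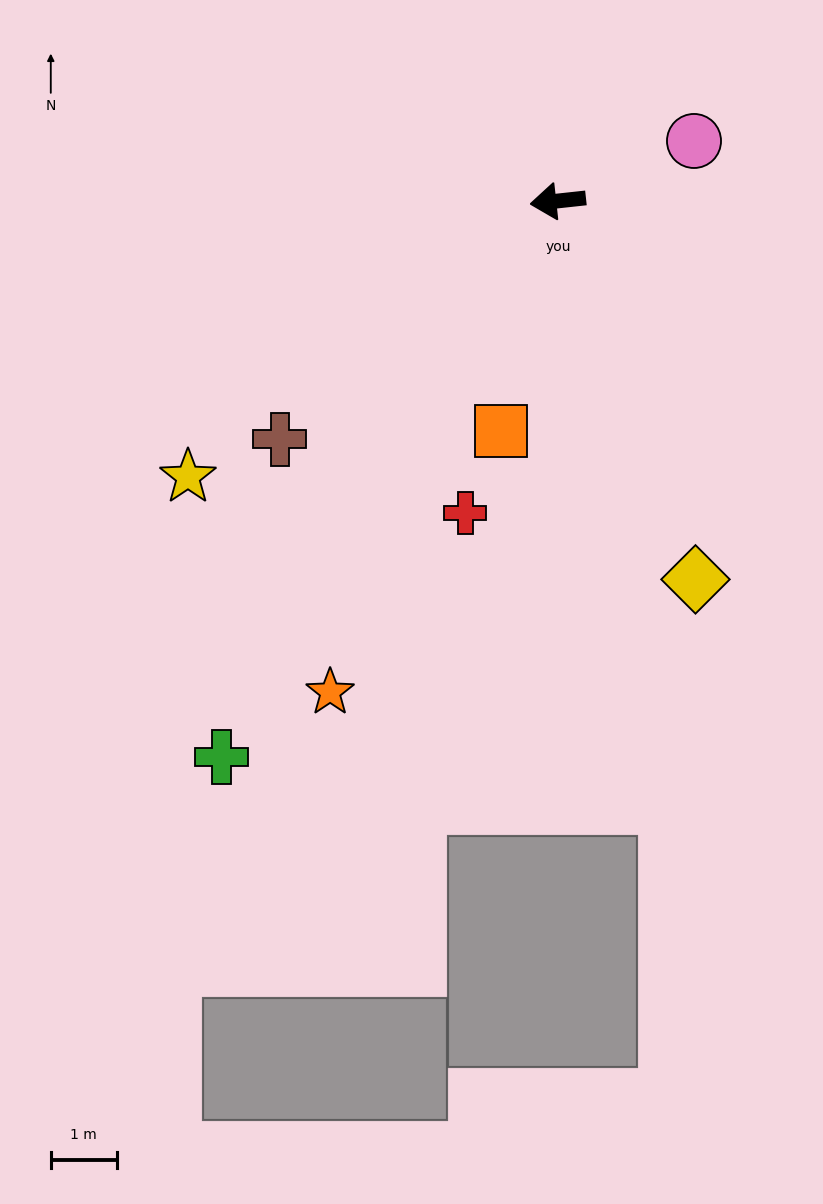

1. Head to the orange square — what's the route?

turn left 70°, forward 3.6 m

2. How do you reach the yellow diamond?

turn left 104°, forward 6.1 m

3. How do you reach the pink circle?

turn right 162°, forward 2.2 m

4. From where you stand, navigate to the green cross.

turn left 53°, forward 9.8 m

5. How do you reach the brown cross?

turn left 34°, forward 5.5 m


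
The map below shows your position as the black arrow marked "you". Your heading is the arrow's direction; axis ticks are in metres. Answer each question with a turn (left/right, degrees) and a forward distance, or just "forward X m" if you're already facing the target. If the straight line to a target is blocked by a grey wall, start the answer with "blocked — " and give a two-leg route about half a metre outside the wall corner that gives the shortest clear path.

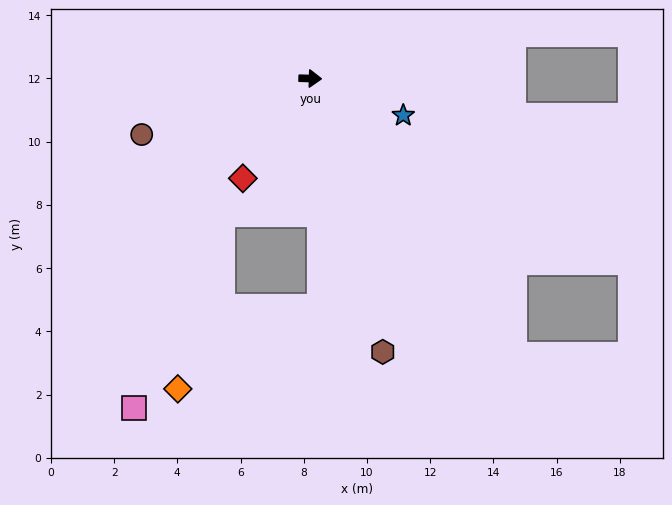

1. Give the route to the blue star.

turn right 20°, forward 3.2 m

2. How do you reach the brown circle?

turn right 160°, forward 5.6 m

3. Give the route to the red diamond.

turn right 122°, forward 3.8 m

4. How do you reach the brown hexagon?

turn right 74°, forward 8.9 m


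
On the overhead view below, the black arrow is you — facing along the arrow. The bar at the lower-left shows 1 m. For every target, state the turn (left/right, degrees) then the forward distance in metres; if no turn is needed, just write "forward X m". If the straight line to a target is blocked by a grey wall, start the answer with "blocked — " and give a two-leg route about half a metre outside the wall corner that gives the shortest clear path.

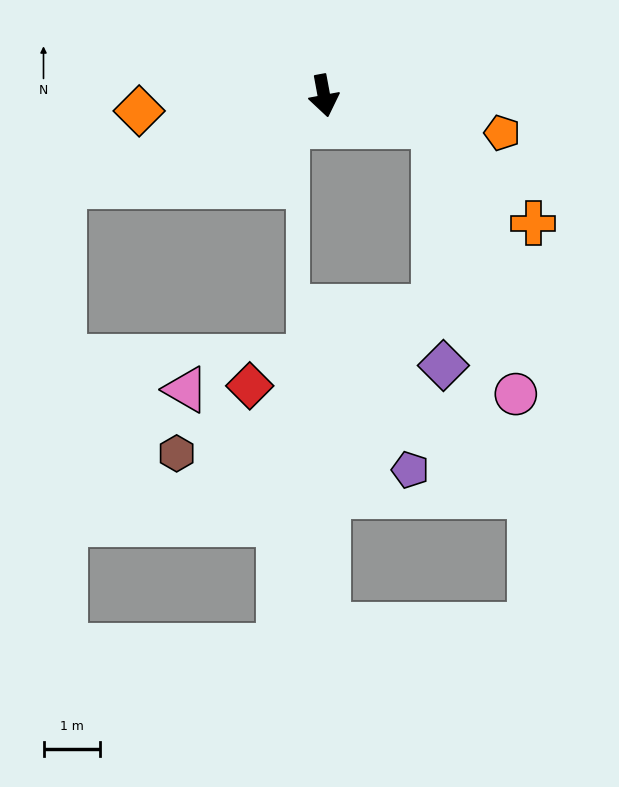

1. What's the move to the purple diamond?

blocked — turn left 65°, forward 2.1 m, then turn right 74°, forward 4.3 m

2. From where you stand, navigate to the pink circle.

blocked — turn left 65°, forward 2.1 m, then turn right 59°, forward 5.0 m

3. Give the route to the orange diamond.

turn right 96°, forward 3.3 m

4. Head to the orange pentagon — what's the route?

turn left 68°, forward 3.2 m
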